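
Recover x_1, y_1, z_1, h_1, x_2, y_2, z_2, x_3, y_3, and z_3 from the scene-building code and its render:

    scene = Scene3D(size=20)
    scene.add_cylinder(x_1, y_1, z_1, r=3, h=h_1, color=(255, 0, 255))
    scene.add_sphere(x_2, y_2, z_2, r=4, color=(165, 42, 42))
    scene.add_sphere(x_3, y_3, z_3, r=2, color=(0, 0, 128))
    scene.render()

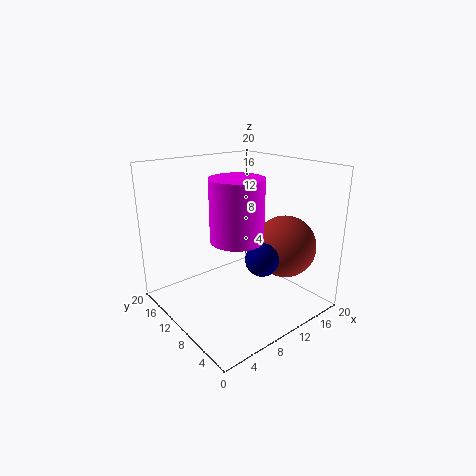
x_1 = 5, y_1 = 4, z_1 = 13, h_1 = 7, x_2 = 13, y_2 = 4, z_2 = 10, x_3 = 8, y_3 = 3, z_3 = 10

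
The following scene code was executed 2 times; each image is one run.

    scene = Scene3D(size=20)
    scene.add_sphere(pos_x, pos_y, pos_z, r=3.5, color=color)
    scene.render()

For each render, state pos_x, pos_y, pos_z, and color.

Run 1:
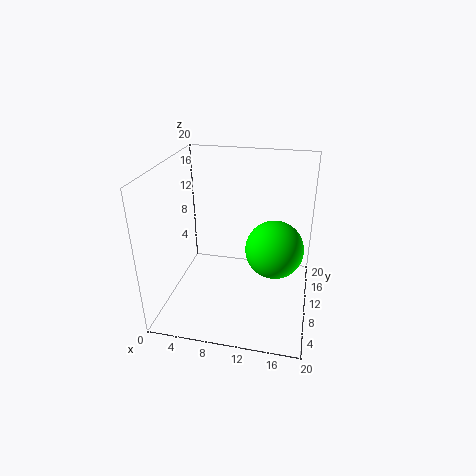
pos_x = 15.5; pos_y = 5.5; pos_z = 11.5; color = 'lime'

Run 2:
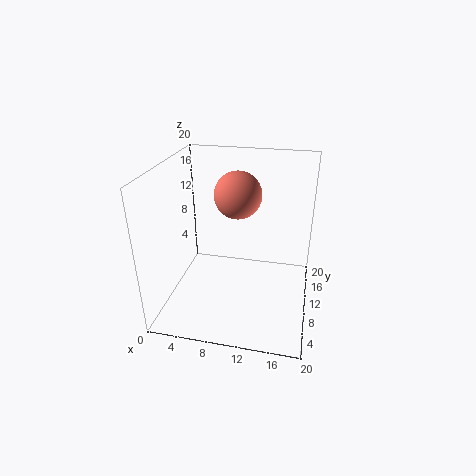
pos_x = 9; pos_y = 14.5; pos_z = 14.5; color = 'salmon'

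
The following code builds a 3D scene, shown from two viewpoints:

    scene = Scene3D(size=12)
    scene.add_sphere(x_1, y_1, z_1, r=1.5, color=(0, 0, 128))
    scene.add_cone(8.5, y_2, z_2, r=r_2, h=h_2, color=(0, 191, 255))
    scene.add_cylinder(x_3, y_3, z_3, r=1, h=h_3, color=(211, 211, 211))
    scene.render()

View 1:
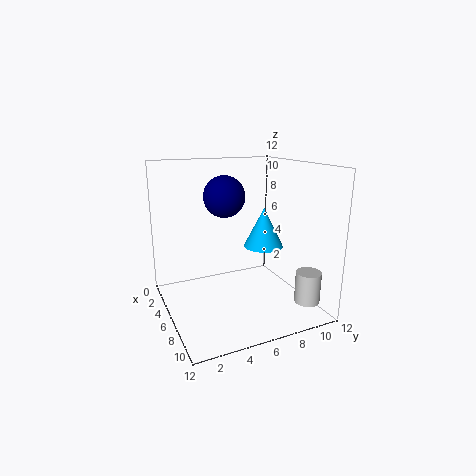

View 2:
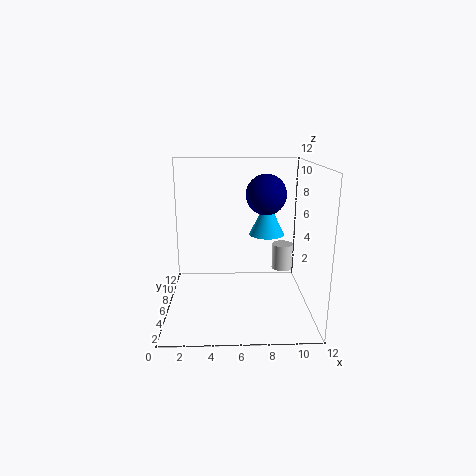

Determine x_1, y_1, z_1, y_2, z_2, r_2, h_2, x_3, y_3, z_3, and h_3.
x_1 = 8; y_1 = 4; z_1 = 10; y_2 = 7; z_2 = 6; r_2 = 1.5; h_2 = 3; x_3 = 10.5; y_3 = 10; z_3 = 1.5; h_3 = 2.5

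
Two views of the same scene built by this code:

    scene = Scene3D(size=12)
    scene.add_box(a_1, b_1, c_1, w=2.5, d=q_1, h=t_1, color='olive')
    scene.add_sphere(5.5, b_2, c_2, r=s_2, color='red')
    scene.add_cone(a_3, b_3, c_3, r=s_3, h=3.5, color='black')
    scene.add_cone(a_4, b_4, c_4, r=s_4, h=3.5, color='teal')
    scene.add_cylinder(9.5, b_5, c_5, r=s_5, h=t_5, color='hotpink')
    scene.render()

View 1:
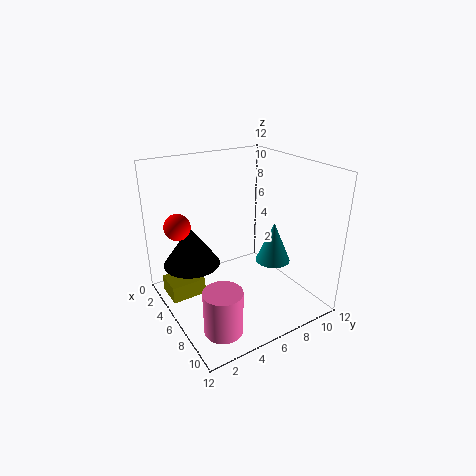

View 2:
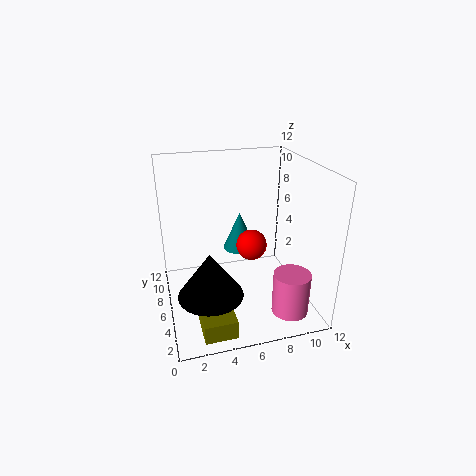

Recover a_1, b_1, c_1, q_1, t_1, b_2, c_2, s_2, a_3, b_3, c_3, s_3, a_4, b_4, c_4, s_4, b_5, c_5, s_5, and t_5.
a_1 = 2
b_1 = 0.5
c_1 = 0.5
q_1 = 3
t_1 = 1.5
b_2 = 1
c_2 = 8
s_2 = 1
a_3 = 3
b_3 = 3
c_3 = 3
s_3 = 2.5
a_4 = 7
b_4 = 9
c_4 = 3.5
s_4 = 1.5
b_5 = 2.5
c_5 = 0.5
s_5 = 1.5
t_5 = 3.5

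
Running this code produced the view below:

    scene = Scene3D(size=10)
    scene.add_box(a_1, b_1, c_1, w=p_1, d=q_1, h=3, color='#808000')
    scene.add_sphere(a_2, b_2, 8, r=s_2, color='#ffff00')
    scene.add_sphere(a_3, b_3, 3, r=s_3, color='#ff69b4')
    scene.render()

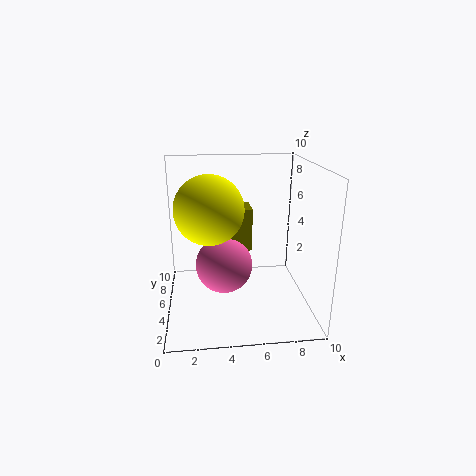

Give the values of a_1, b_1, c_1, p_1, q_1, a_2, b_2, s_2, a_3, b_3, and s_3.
a_1 = 4; b_1 = 5; c_1 = 4; p_1 = 2; q_1 = 2; a_2 = 3; b_2 = 2; s_2 = 2; a_3 = 4; b_3 = 5; s_3 = 2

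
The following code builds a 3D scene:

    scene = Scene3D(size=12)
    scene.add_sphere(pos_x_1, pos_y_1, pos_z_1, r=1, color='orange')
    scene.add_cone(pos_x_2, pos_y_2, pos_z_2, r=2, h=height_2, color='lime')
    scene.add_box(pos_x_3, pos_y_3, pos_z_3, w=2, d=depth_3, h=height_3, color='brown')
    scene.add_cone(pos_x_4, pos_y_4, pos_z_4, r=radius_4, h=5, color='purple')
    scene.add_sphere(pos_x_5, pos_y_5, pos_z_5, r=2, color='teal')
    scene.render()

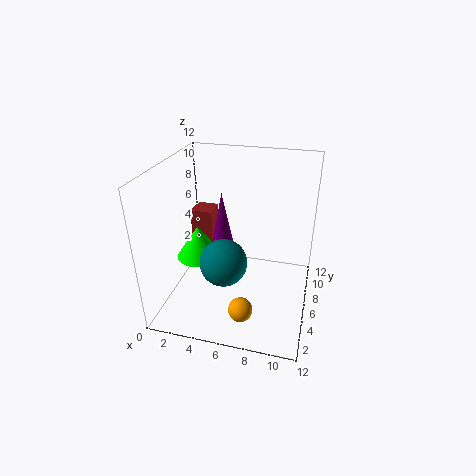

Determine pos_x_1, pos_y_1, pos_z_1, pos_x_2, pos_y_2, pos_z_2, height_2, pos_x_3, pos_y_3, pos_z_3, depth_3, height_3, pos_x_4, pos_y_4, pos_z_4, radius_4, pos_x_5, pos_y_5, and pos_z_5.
pos_x_1 = 7, pos_y_1 = 3, pos_z_1 = 1, pos_x_2 = 2, pos_y_2 = 7, pos_z_2 = 3, height_2 = 3, pos_x_3 = 1, pos_y_3 = 8, pos_z_3 = 4, depth_3 = 2, height_3 = 3, pos_x_4 = 4, pos_y_4 = 8, pos_z_4 = 4, radius_4 = 1, pos_x_5 = 5, pos_y_5 = 5, pos_z_5 = 4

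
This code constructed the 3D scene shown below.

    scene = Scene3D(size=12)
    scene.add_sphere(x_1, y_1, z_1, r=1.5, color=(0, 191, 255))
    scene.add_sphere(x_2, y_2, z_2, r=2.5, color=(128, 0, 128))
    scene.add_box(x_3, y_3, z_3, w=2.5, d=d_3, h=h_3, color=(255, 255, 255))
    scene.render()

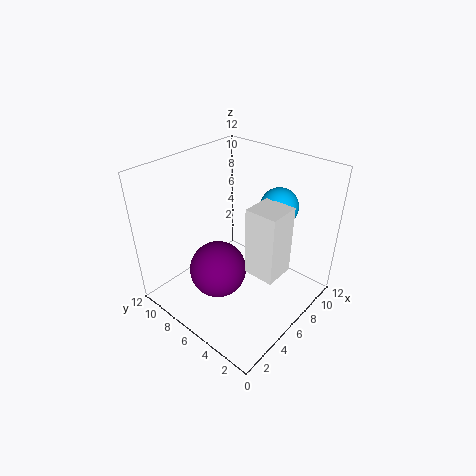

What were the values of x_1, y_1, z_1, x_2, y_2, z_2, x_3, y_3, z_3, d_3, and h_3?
x_1 = 8; y_1 = 3.5; z_1 = 9; x_2 = 5; y_2 = 7.5; z_2 = 2.5; x_3 = 4.5; y_3 = 1.5; z_3 = 4.5; d_3 = 2.5; h_3 = 5.5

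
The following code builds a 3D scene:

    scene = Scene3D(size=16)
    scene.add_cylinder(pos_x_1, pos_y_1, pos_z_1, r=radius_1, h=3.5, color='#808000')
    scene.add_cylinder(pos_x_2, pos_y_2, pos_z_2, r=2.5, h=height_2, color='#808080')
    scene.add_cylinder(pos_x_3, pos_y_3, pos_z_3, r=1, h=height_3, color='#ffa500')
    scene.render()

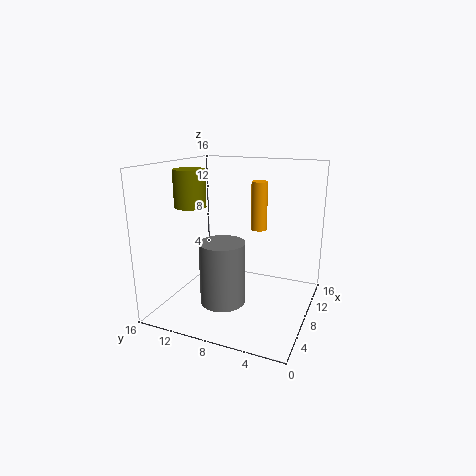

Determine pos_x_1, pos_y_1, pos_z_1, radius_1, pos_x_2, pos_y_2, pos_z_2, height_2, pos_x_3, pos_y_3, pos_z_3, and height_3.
pos_x_1 = 2.5
pos_y_1 = 10.5
pos_z_1 = 12.5
radius_1 = 1.5
pos_x_2 = 6
pos_y_2 = 9
pos_z_2 = 1
height_2 = 7
pos_x_3 = 13.5
pos_y_3 = 7.5
pos_z_3 = 7.5
height_3 = 6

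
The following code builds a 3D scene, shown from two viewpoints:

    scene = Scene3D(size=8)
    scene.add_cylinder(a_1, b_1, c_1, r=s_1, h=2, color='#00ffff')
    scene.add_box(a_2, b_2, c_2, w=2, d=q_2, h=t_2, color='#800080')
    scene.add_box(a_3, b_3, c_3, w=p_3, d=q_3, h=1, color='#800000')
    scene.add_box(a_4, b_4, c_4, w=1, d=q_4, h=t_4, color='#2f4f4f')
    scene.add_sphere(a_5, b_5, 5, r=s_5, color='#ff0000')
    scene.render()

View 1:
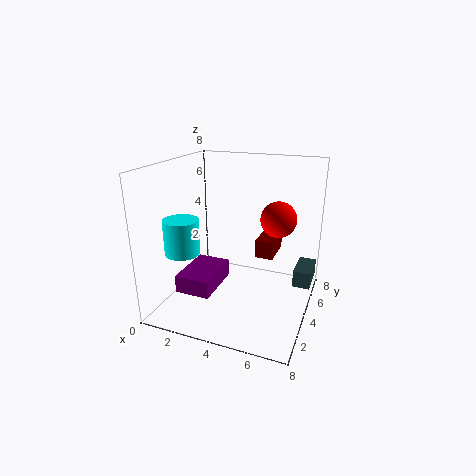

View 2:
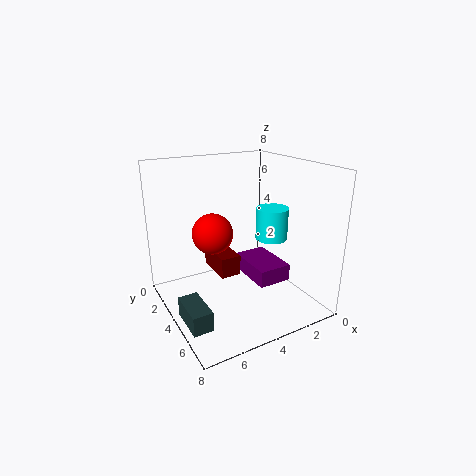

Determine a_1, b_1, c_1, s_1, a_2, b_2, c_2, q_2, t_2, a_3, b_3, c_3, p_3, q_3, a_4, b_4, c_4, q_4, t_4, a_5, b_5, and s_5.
a_1 = 1, b_1 = 3, c_1 = 3, s_1 = 1, a_2 = 1, b_2 = 2, c_2 = 1, q_2 = 3, t_2 = 1, a_3 = 5, b_3 = 4, c_3 = 3, p_3 = 1, q_3 = 2, a_4 = 7, b_4 = 5, c_4 = 1, q_4 = 2, t_4 = 1, a_5 = 6, b_5 = 5, s_5 = 1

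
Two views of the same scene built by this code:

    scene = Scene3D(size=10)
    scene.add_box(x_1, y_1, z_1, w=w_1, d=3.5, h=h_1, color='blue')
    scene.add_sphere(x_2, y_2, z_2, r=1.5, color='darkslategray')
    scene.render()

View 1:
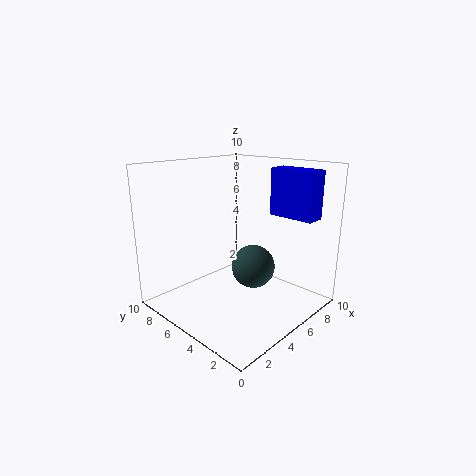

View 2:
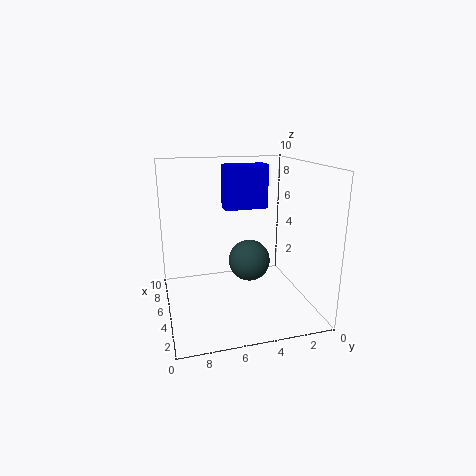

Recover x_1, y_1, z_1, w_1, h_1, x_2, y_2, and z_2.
x_1 = 8.5
y_1 = 1.5
z_1 = 6
w_1 = 1.5
h_1 = 3.5
x_2 = 5.5
y_2 = 4
z_2 = 3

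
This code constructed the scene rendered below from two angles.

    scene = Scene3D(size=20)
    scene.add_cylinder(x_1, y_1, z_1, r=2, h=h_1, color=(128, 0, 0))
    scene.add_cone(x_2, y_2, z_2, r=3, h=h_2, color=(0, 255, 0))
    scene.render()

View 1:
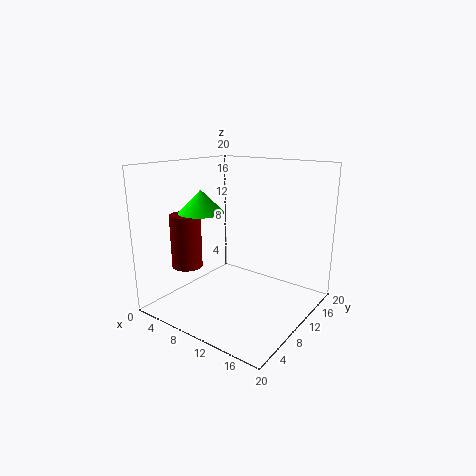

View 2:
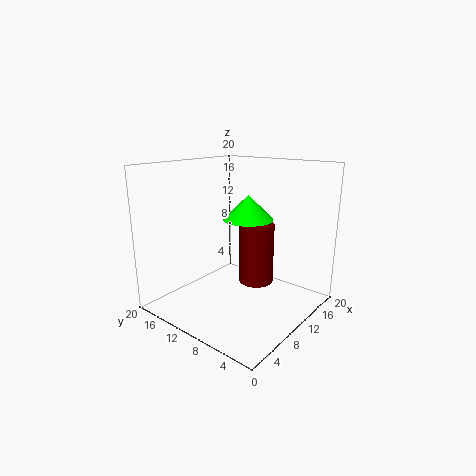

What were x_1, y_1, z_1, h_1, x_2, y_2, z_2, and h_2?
x_1 = 6, y_1 = 4, z_1 = 7, h_1 = 7, x_2 = 7, y_2 = 6, z_2 = 14, h_2 = 3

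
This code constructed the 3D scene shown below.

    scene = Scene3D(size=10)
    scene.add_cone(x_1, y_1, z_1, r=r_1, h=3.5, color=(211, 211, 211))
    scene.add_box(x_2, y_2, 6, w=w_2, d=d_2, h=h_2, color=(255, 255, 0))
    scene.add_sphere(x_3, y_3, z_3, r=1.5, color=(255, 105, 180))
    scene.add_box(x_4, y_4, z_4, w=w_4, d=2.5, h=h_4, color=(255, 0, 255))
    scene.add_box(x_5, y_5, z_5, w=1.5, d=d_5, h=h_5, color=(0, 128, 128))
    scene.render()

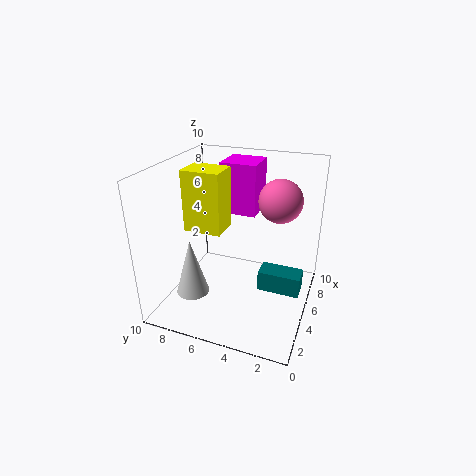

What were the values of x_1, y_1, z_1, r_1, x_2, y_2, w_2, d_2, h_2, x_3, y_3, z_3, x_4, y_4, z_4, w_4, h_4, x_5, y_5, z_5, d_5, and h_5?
x_1 = 1
y_1 = 6.5
z_1 = 3
r_1 = 1
x_2 = 3
y_2 = 5.5
w_2 = 2
d_2 = 2.5
h_2 = 4
x_3 = 6.5
y_3 = 2.5
z_3 = 7.5
x_4 = 5.5
y_4 = 4
z_4 = 6.5
w_4 = 2.5
h_4 = 3.5
x_5 = 5
y_5 = 0.5
z_5 = 1
d_5 = 3
h_5 = 1.5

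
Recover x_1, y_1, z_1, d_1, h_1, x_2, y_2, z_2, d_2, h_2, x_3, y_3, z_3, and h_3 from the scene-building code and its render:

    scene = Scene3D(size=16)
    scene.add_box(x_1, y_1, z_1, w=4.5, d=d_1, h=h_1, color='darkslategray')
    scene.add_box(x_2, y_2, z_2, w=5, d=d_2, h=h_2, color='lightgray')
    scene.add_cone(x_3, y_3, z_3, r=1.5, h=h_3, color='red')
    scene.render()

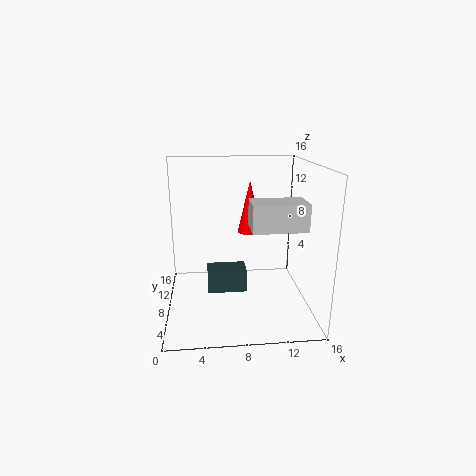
x_1 = 4.5; y_1 = 7.5; z_1 = 1.5; d_1 = 3; h_1 = 2.5; x_2 = 8.5; y_2 = 0.5; z_2 = 11; d_2 = 3; h_2 = 2.5; x_3 = 10; y_3 = 13; z_3 = 7; h_3 = 6.5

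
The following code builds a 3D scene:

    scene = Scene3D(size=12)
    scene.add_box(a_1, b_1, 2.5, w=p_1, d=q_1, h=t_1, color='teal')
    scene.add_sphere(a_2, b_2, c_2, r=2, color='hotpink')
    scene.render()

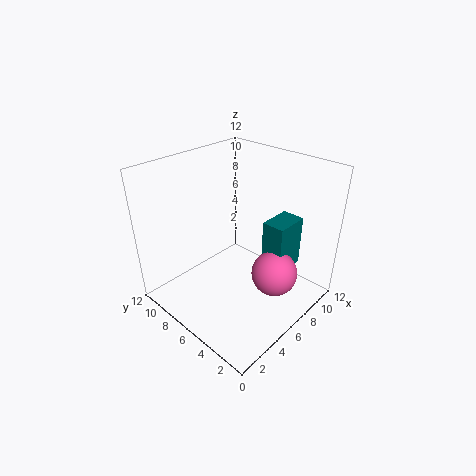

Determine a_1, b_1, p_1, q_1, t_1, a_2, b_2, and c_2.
a_1 = 8
b_1 = 3
p_1 = 3
q_1 = 2
t_1 = 4.5
a_2 = 8
b_2 = 3.5
c_2 = 2.5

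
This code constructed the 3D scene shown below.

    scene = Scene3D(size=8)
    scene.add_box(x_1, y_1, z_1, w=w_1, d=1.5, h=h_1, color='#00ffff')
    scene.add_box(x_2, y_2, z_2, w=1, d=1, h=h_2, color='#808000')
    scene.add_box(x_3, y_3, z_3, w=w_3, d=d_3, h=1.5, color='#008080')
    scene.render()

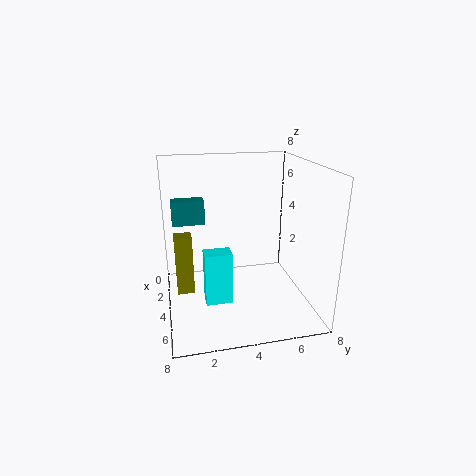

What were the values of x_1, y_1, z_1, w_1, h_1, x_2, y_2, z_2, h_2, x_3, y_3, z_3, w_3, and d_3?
x_1 = 4
y_1 = 2
z_1 = 0.5
w_1 = 1
h_1 = 3
x_2 = 2.5
y_2 = 0.5
z_2 = 0.5
h_2 = 3.5
x_3 = 0.5
y_3 = 0.5
z_3 = 4
w_3 = 1
d_3 = 2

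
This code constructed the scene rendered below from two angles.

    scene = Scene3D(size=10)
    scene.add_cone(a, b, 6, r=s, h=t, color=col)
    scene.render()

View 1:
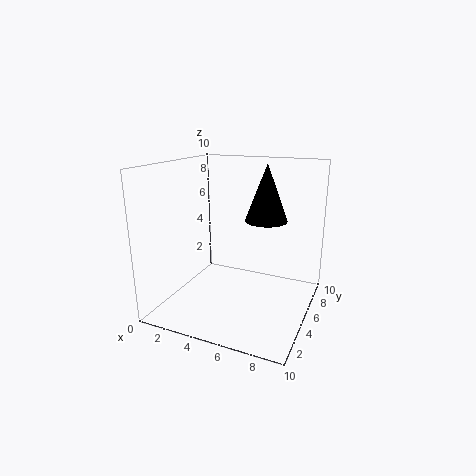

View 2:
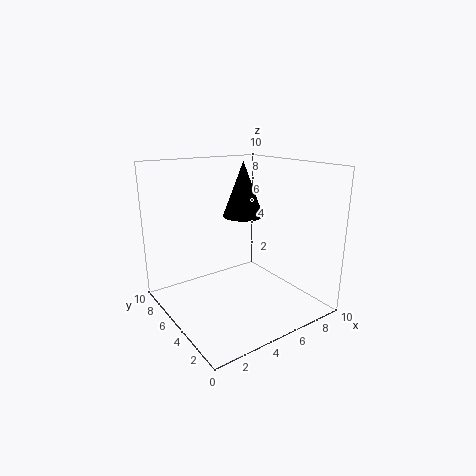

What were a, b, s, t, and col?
a = 6.5
b = 6.5
s = 1.5
t = 4
col = 'black'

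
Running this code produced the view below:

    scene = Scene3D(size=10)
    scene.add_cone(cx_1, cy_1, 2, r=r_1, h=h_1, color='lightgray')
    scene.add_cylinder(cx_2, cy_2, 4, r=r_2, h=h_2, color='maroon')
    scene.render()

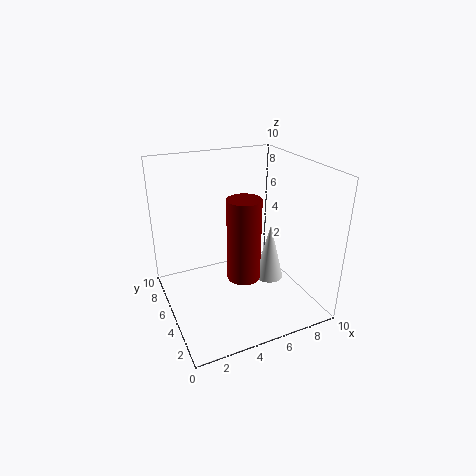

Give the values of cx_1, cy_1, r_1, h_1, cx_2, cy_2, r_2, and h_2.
cx_1 = 7
cy_1 = 4
r_1 = 1
h_1 = 4
cx_2 = 4
cy_2 = 2
r_2 = 1
h_2 = 5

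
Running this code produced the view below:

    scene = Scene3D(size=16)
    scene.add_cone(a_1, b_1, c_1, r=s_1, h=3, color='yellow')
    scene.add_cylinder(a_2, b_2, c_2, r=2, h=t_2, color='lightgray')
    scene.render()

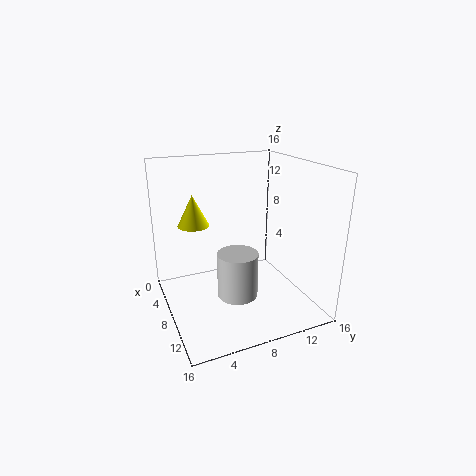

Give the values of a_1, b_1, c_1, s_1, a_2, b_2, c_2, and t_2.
a_1 = 10, b_1 = 2.5, c_1 = 11, s_1 = 1.5, a_2 = 12.5, b_2 = 6, c_2 = 4, t_2 = 4.5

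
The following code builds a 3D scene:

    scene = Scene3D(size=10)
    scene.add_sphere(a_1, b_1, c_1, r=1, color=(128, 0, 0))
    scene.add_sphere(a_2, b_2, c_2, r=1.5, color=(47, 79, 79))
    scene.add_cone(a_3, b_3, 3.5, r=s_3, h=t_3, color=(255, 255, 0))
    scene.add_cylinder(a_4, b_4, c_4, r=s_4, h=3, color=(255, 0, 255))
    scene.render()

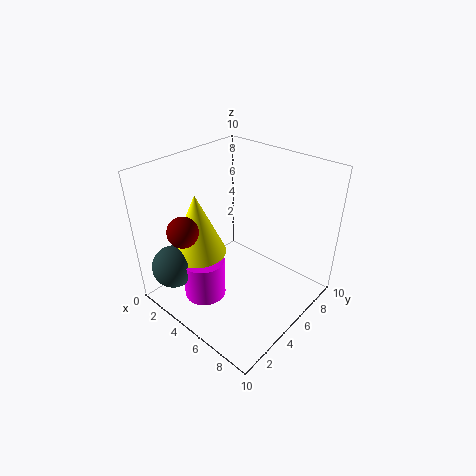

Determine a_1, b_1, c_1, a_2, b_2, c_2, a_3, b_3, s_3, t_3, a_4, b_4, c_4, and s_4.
a_1 = 3.5; b_1 = 1.5; c_1 = 6.5; a_2 = 2; b_2 = 1.5; c_2 = 3; a_3 = 2.5; b_3 = 3.5; s_3 = 2; t_3 = 4.5; a_4 = 3.5; b_4 = 3; c_4 = 0.5; s_4 = 1.5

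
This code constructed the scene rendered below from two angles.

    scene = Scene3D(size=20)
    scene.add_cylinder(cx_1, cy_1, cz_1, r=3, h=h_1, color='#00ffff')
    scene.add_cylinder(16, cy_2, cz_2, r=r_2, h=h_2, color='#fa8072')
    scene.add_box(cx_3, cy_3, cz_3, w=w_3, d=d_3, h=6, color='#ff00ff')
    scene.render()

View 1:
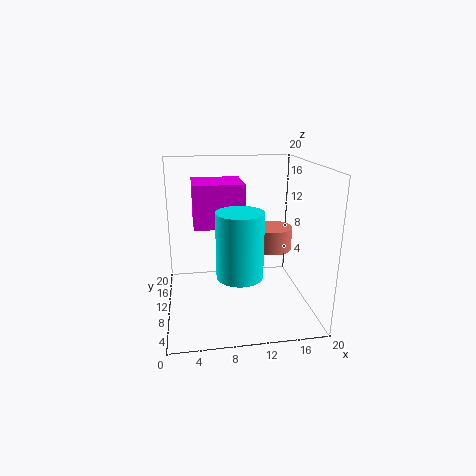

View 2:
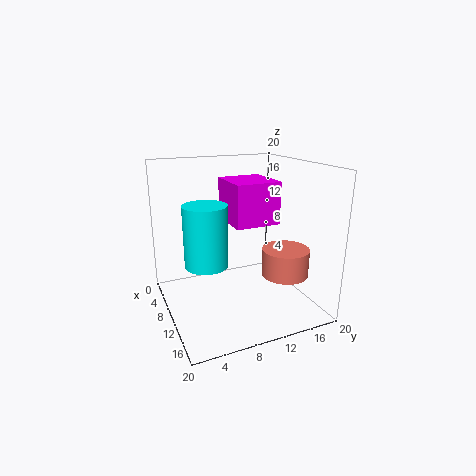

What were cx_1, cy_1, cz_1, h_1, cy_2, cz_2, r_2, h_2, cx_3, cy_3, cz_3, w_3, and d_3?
cx_1 = 9.5
cy_1 = 5.5
cz_1 = 6.5
h_1 = 8.5
cy_2 = 14
cz_2 = 6.5
r_2 = 3
h_2 = 3.5
cx_3 = 4
cy_3 = 9.5
cz_3 = 11.5
w_3 = 7
d_3 = 6.5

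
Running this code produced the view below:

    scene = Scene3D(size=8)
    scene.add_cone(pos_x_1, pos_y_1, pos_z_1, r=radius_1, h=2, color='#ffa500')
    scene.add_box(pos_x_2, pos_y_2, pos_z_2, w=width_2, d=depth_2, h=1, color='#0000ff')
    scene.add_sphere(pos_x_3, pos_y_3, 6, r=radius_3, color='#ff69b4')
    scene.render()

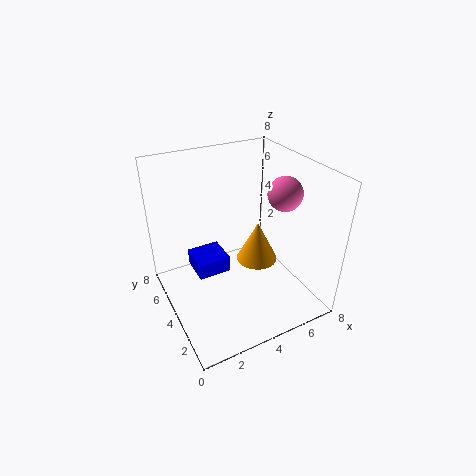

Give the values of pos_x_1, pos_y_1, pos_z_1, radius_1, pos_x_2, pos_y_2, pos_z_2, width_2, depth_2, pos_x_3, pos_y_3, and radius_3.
pos_x_1 = 4; pos_y_1 = 2; pos_z_1 = 4; radius_1 = 1; pos_x_2 = 2; pos_y_2 = 5; pos_z_2 = 1; width_2 = 2; depth_2 = 2; pos_x_3 = 7; pos_y_3 = 4; radius_3 = 1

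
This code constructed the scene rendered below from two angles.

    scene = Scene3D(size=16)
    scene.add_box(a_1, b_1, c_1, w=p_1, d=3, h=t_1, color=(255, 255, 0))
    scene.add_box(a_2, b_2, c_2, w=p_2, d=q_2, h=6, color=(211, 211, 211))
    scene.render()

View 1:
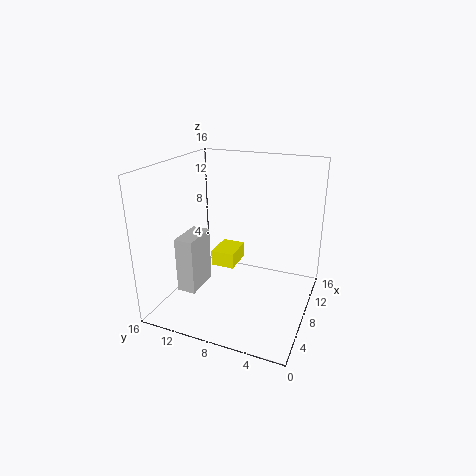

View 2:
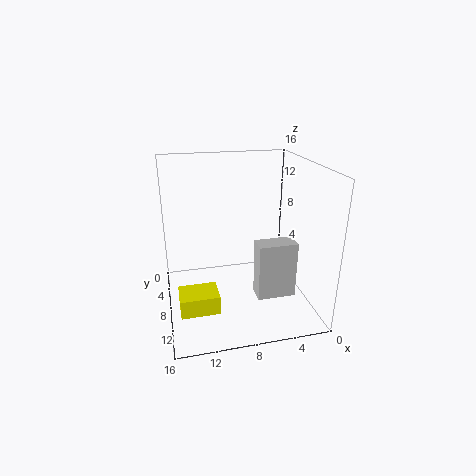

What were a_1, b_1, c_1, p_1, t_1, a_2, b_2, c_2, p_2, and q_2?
a_1 = 11; b_1 = 10; c_1 = 2; p_1 = 4; t_1 = 2; a_2 = 3; b_2 = 11; c_2 = 3; p_2 = 4; q_2 = 2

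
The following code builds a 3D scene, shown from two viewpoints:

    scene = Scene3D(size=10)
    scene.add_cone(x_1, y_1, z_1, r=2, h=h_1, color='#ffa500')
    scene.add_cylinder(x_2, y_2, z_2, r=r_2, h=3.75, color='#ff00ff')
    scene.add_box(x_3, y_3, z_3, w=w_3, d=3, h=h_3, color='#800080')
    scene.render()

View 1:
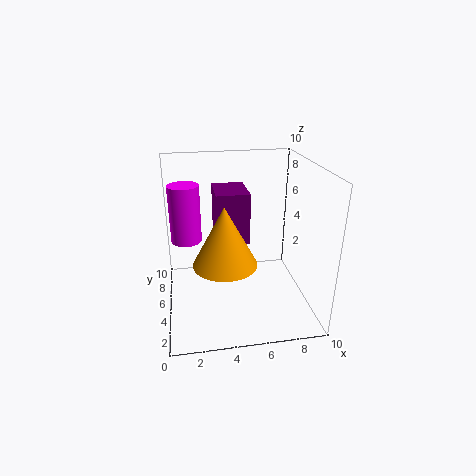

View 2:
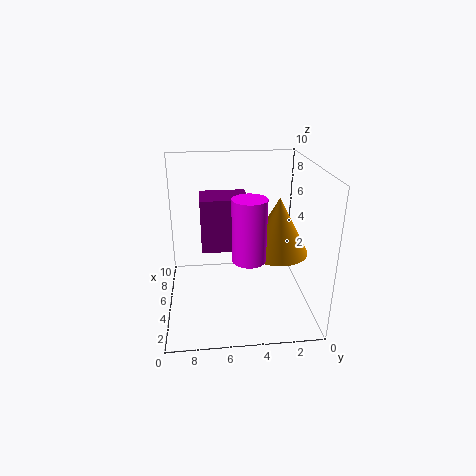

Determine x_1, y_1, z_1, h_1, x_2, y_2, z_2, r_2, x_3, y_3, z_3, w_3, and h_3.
x_1 = 3.75
y_1 = 2.5
z_1 = 4.5
h_1 = 3.75
x_2 = 1.5
y_2 = 4.75
z_2 = 5.25
r_2 = 1
x_3 = 3.5
y_3 = 4.5
z_3 = 4.75
w_3 = 2.25
h_3 = 3.5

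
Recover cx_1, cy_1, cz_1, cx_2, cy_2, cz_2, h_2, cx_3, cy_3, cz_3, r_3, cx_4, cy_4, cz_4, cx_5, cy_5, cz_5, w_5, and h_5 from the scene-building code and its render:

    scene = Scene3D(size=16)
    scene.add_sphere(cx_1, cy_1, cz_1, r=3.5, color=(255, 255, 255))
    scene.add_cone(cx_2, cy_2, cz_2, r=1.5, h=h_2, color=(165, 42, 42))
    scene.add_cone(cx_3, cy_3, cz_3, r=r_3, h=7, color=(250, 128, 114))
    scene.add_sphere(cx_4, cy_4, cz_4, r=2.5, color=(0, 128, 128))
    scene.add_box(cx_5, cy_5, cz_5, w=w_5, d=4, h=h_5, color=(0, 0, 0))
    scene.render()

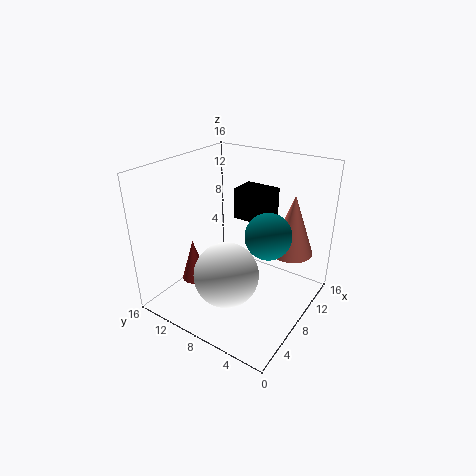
cx_1 = 5, cy_1 = 7.5, cz_1 = 5, cx_2 = 6, cy_2 = 13, cz_2 = 2, h_2 = 5, cx_3 = 12.5, cy_3 = 3.5, cz_3 = 5.5, r_3 = 2.5, cx_4 = 8.5, cy_4 = 4.5, cz_4 = 9, cx_5 = 9.5, cy_5 = 5.5, cz_5 = 9.5, w_5 = 3, h_5 = 3.5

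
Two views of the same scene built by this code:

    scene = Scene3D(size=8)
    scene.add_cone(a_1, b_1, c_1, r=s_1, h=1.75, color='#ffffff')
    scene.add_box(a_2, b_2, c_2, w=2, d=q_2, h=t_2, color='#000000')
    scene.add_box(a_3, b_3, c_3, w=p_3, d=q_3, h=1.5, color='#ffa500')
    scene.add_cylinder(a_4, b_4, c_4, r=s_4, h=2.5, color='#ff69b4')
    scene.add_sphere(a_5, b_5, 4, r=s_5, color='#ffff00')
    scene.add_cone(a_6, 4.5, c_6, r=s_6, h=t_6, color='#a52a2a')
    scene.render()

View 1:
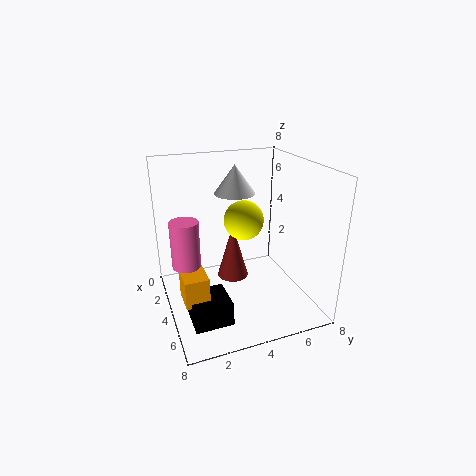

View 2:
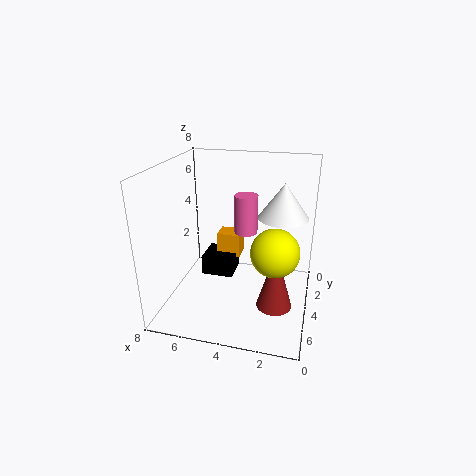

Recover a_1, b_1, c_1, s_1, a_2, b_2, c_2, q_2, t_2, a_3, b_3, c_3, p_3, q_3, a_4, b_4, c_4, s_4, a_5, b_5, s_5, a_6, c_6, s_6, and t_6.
a_1 = 1.5, b_1 = 4.75, c_1 = 5.75, s_1 = 1.25, a_2 = 4.75, b_2 = 0.75, c_2 = 0.5, q_2 = 2, t_2 = 1.25, a_3 = 4.5, b_3 = 0.5, c_3 = 1.5, p_3 = 1.5, q_3 = 1.25, a_4 = 4.25, b_4 = 1, c_4 = 3, s_4 = 0.75, a_5 = 1.75, b_5 = 5.25, s_5 = 1.25, a_6 = 1.75, c_6 = 0.25, s_6 = 1, t_6 = 3.5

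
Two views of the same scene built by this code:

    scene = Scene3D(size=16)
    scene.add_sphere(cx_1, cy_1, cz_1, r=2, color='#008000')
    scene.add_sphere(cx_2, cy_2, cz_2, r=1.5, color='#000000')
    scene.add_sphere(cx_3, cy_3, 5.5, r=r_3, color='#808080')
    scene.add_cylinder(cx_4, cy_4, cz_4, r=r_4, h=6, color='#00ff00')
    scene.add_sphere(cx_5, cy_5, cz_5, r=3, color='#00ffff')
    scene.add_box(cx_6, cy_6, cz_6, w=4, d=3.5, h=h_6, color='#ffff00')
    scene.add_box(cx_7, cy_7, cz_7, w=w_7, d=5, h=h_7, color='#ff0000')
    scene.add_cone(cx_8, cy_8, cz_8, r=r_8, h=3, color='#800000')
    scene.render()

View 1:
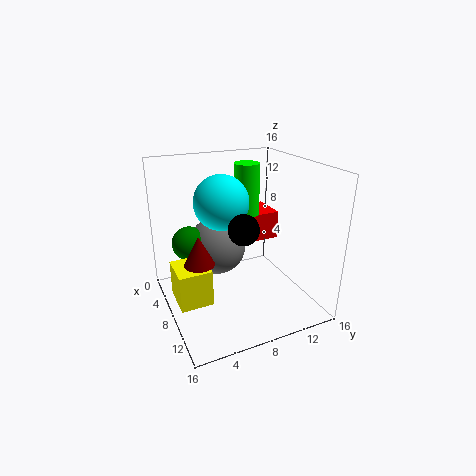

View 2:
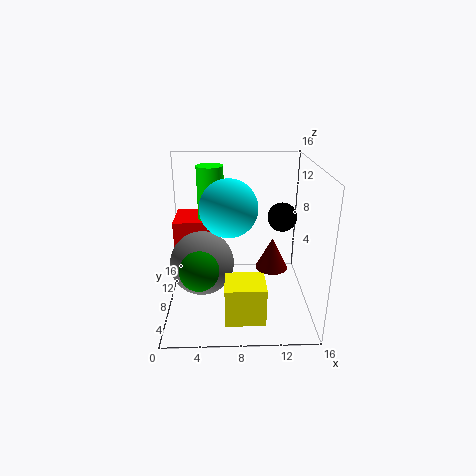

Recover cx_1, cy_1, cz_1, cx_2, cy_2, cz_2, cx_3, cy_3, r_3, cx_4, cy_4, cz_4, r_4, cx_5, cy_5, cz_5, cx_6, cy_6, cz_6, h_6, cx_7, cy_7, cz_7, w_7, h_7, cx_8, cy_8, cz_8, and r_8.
cx_1 = 4, cy_1 = 3.5, cz_1 = 6.5, cx_2 = 12.5, cy_2 = 6.5, cz_2 = 11, cx_3 = 4, cy_3 = 7, r_3 = 3.5, cx_4 = 5, cy_4 = 10.5, cz_4 = 9.5, r_4 = 1.5, cx_5 = 7, cy_5 = 6.5, cz_5 = 12, cx_6 = 6.5, cy_6 = 0.5, cz_6 = 2, h_6 = 4, cx_7 = 0.5, cy_7 = 10, cz_7 = 5.5, w_7 = 4.5, h_7 = 3.5, cx_8 = 11, cy_8 = 2.5, cz_8 = 7.5, r_8 = 1.5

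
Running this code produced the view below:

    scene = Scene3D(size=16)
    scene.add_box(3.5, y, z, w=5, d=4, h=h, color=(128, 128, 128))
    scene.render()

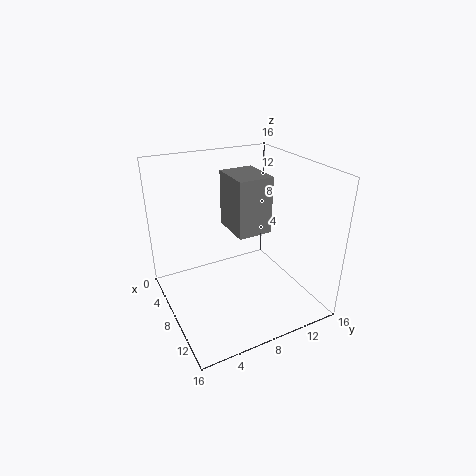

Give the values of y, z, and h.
y = 8, z = 8, h = 6.5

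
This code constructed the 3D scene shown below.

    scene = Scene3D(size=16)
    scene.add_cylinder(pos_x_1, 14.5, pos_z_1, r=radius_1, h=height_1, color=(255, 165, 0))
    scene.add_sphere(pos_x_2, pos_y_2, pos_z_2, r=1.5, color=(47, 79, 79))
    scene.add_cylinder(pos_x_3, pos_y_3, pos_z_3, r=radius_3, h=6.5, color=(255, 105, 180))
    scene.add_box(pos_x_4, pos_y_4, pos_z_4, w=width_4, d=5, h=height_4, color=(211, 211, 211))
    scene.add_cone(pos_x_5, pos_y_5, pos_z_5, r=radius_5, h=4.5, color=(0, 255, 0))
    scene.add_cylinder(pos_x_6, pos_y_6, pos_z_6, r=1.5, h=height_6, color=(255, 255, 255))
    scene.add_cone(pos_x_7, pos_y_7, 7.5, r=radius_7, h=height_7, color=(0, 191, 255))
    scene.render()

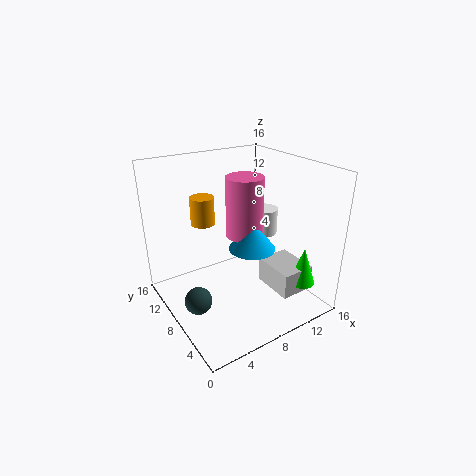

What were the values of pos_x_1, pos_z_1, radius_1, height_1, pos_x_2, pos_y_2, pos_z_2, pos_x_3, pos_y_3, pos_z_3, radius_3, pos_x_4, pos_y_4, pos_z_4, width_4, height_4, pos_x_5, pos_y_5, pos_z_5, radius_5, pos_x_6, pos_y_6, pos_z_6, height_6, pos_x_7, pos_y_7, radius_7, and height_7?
pos_x_1 = 7
pos_z_1 = 7.5
radius_1 = 1.5
height_1 = 3.5
pos_x_2 = 2.5
pos_y_2 = 7.5
pos_z_2 = 2
pos_x_3 = 8.5
pos_y_3 = 7.5
pos_z_3 = 8.5
radius_3 = 2
pos_x_4 = 11.5
pos_y_4 = 3.5
pos_z_4 = 1
width_4 = 4
height_4 = 3
pos_x_5 = 14.5
pos_y_5 = 4
pos_z_5 = 2
radius_5 = 1.5
pos_x_6 = 12
pos_y_6 = 8.5
pos_z_6 = 7.5
height_6 = 3
pos_x_7 = 8.5
pos_y_7 = 6
radius_7 = 2.5
height_7 = 3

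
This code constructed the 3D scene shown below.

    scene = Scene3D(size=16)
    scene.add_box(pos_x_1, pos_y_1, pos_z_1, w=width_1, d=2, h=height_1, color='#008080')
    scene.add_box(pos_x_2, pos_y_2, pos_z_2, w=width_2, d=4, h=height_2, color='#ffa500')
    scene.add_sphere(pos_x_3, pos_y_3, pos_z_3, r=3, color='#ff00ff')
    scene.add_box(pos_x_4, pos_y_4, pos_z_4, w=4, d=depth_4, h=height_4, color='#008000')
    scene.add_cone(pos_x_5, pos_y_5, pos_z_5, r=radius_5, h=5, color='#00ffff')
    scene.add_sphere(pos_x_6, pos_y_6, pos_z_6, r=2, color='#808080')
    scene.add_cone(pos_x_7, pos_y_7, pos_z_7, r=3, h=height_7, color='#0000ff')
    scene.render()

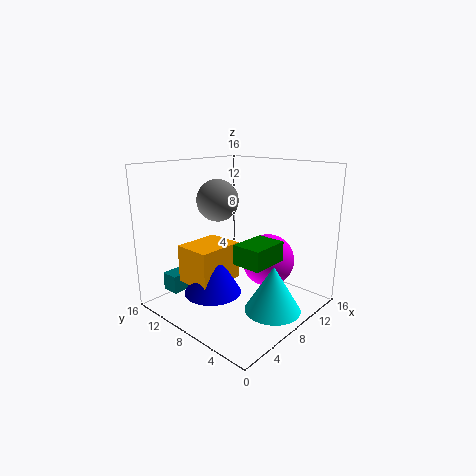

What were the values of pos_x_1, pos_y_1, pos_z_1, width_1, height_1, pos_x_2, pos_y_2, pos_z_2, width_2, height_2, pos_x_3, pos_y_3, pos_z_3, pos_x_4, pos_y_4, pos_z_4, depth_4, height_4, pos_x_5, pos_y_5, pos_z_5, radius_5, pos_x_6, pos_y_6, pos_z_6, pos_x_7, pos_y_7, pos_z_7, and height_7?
pos_x_1 = 2; pos_y_1 = 12; pos_z_1 = 2; width_1 = 4; height_1 = 2; pos_x_2 = 2; pos_y_2 = 7; pos_z_2 = 4; width_2 = 5; height_2 = 4; pos_x_3 = 11; pos_y_3 = 6; pos_z_3 = 5; pos_x_4 = 4; pos_y_4 = 2; pos_z_4 = 7; depth_4 = 3; height_4 = 2; pos_x_5 = 8; pos_y_5 = 3; pos_z_5 = 1; radius_5 = 3; pos_x_6 = 4; pos_y_6 = 7; pos_z_6 = 13; pos_x_7 = 4; pos_y_7 = 8; pos_z_7 = 3; height_7 = 5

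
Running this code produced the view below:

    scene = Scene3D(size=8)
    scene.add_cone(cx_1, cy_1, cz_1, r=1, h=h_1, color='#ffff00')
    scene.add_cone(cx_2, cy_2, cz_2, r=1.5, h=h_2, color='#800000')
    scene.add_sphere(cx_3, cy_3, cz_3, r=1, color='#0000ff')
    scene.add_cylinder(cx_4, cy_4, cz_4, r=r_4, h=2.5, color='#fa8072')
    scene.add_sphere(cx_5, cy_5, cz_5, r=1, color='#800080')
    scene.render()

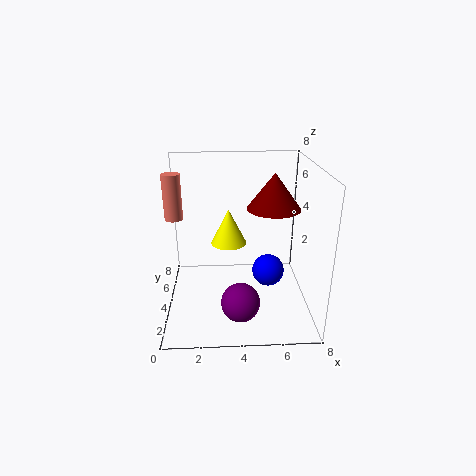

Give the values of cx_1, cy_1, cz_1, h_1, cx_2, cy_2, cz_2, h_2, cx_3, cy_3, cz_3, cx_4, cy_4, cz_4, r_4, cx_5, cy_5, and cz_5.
cx_1 = 3.5, cy_1 = 4.5, cz_1 = 3.5, h_1 = 2, cx_2 = 6, cy_2 = 4.5, cz_2 = 5.5, h_2 = 2, cx_3 = 6, cy_3 = 5.5, cz_3 = 1, cx_4 = 0.5, cy_4 = 4.5, cz_4 = 5, r_4 = 0.5, cx_5 = 4, cy_5 = 1.5, cz_5 = 1.5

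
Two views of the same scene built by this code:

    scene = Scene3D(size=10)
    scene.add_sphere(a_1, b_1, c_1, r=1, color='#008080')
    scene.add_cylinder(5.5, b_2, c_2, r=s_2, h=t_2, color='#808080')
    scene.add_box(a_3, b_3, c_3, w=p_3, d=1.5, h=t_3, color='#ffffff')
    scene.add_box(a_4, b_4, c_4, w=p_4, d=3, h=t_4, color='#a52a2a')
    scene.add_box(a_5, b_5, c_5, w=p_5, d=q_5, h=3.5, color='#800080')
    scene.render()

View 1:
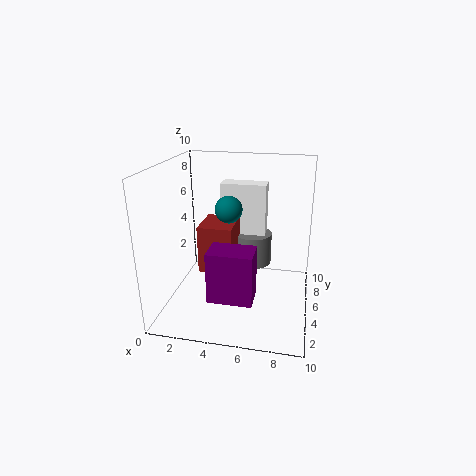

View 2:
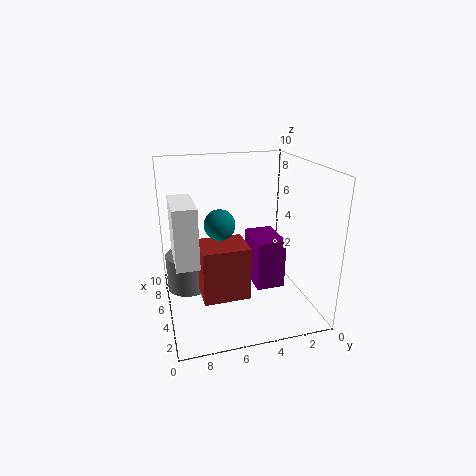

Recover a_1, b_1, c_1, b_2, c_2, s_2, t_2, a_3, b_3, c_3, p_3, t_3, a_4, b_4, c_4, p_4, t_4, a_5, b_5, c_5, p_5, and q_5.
a_1 = 4; b_1 = 6.5; c_1 = 6.5; b_2 = 8.5; c_2 = 1.5; s_2 = 1.5; t_2 = 2.5; a_3 = 3; b_3 = 8; c_3 = 4; p_3 = 3.5; t_3 = 4; a_4 = 2; b_4 = 5; c_4 = 2; p_4 = 2.5; t_4 = 3.5; a_5 = 3.5; b_5 = 2; c_5 = 1.5; p_5 = 3; q_5 = 2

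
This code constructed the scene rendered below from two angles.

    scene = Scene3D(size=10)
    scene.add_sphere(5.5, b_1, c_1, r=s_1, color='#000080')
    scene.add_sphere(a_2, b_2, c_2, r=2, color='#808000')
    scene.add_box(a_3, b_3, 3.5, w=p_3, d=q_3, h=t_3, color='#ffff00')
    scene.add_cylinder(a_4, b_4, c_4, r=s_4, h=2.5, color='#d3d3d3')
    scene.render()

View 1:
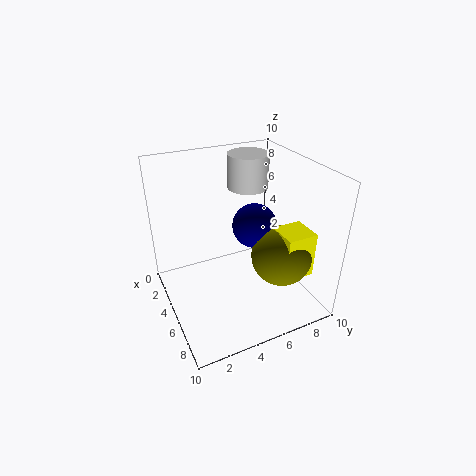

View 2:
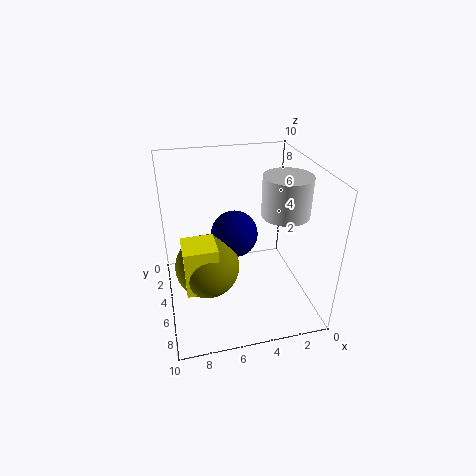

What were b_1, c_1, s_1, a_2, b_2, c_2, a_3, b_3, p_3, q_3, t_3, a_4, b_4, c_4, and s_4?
b_1 = 6, c_1 = 6, s_1 = 1.5, a_2 = 7.5, b_2 = 7, c_2 = 4.5, a_3 = 7, b_3 = 6.5, p_3 = 2, q_3 = 2, t_3 = 3, a_4 = 2.5, b_4 = 7, c_4 = 7.5, s_4 = 1.5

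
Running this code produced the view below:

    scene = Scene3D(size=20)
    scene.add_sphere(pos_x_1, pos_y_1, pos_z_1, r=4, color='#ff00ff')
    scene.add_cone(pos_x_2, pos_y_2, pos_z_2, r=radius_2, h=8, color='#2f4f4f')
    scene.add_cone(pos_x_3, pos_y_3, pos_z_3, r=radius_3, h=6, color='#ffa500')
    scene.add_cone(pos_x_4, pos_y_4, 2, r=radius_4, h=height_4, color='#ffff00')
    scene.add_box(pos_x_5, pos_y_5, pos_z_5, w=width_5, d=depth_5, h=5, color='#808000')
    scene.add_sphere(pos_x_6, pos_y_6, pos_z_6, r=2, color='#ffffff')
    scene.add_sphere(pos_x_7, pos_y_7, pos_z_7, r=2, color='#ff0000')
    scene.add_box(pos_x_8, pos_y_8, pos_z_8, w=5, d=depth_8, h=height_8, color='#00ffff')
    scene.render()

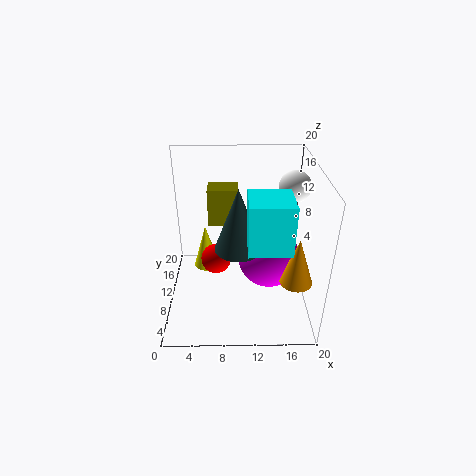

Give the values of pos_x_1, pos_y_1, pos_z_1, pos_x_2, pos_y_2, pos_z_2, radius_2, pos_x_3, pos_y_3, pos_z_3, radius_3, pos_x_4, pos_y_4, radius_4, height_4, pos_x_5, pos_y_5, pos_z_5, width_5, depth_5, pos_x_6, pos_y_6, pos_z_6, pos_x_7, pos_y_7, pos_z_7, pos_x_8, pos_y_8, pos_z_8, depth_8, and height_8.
pos_x_1 = 14, pos_y_1 = 7, pos_z_1 = 9, pos_x_2 = 10, pos_y_2 = 6, pos_z_2 = 11, radius_2 = 3, pos_x_3 = 17, pos_y_3 = 3, pos_z_3 = 8, radius_3 = 2, pos_x_4 = 5, pos_y_4 = 15, radius_4 = 2, height_4 = 7, pos_x_5 = 6, pos_y_5 = 10, pos_z_5 = 12, width_5 = 4, depth_5 = 3, pos_x_6 = 17, pos_y_6 = 9, pos_z_6 = 18, pos_x_7 = 7, pos_y_7 = 8, pos_z_7 = 8, pos_x_8 = 11, pos_y_8 = 1, pos_z_8 = 13, depth_8 = 5, height_8 = 6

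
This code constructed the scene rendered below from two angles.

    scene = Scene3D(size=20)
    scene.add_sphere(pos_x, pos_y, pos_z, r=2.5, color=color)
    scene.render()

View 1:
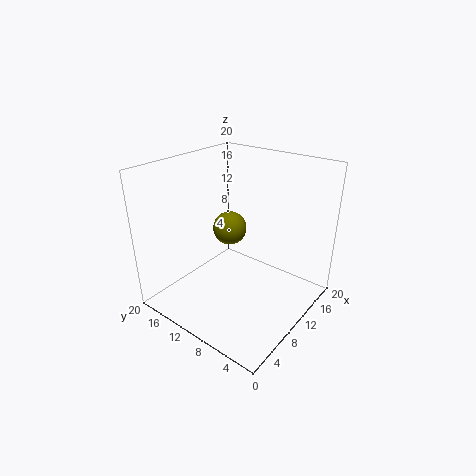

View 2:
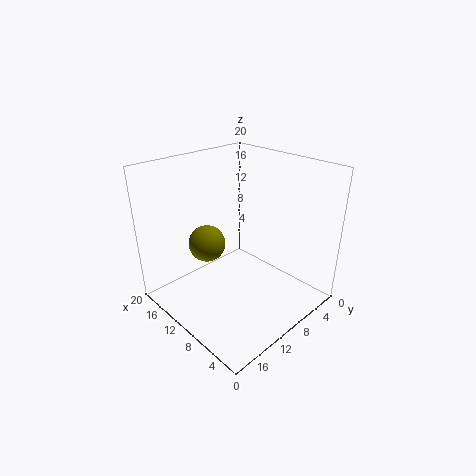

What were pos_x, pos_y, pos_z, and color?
pos_x = 12.5; pos_y = 13.5; pos_z = 9.5; color = 'olive'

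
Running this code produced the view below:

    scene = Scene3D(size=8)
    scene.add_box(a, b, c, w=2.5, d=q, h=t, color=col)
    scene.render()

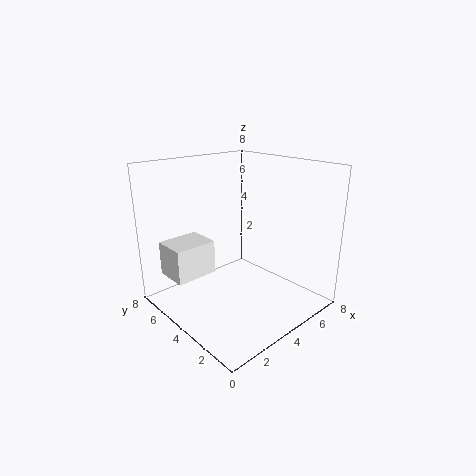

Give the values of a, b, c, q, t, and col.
a = 1
b = 5.5
c = 1.5
q = 2
t = 2
col = 'white'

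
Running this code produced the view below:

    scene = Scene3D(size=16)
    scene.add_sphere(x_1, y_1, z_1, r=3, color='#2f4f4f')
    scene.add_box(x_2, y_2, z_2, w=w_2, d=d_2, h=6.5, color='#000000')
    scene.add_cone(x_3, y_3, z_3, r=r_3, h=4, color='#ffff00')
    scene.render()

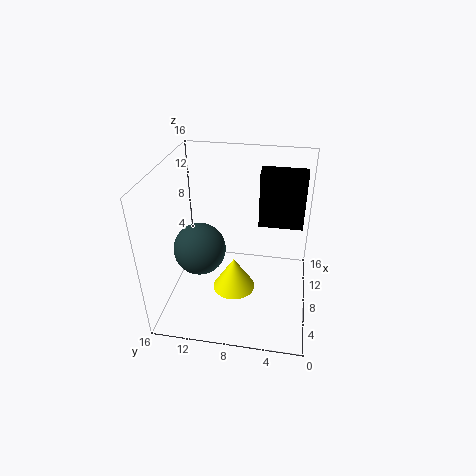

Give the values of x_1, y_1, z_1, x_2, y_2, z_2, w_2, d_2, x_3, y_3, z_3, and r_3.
x_1 = 8; y_1 = 12.5; z_1 = 6; x_2 = 10; y_2 = 1; z_2 = 8.5; w_2 = 2; d_2 = 5; x_3 = 8; y_3 = 8.5; z_3 = 1; r_3 = 2.5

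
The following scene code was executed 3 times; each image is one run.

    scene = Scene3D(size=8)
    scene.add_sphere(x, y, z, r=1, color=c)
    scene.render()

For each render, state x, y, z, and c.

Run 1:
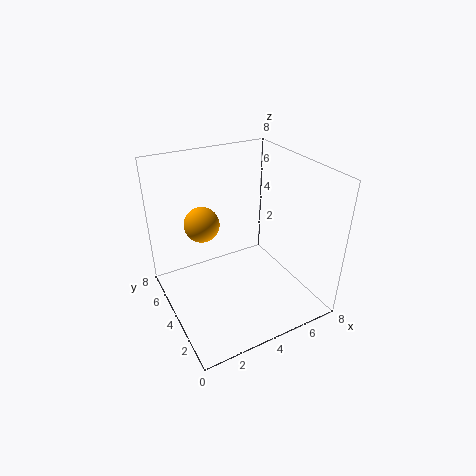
x = 2.5
y = 5.5
z = 4.5
c = 'orange'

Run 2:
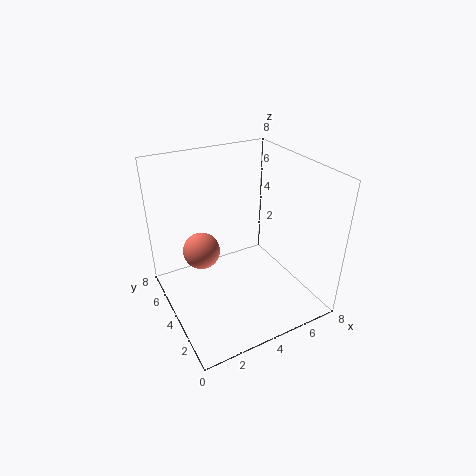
x = 2
y = 4.5
z = 3.5
c = 'salmon'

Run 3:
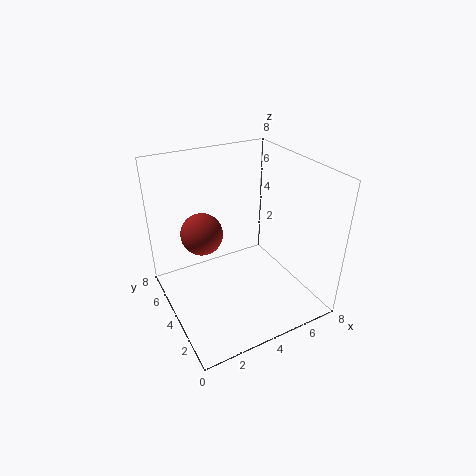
x = 1.5
y = 3
z = 5.5
c = 'brown'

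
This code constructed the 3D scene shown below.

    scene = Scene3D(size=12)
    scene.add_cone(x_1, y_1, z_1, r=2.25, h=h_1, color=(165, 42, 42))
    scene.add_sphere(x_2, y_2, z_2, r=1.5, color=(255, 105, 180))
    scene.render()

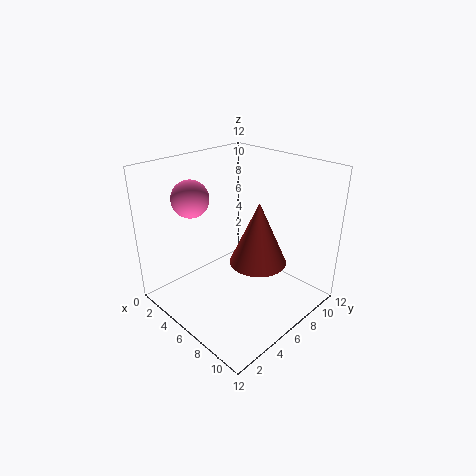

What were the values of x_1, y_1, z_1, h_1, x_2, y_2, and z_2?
x_1 = 8.25; y_1 = 6; z_1 = 4.75; h_1 = 5; x_2 = 3.5; y_2 = 3.25; z_2 = 9.5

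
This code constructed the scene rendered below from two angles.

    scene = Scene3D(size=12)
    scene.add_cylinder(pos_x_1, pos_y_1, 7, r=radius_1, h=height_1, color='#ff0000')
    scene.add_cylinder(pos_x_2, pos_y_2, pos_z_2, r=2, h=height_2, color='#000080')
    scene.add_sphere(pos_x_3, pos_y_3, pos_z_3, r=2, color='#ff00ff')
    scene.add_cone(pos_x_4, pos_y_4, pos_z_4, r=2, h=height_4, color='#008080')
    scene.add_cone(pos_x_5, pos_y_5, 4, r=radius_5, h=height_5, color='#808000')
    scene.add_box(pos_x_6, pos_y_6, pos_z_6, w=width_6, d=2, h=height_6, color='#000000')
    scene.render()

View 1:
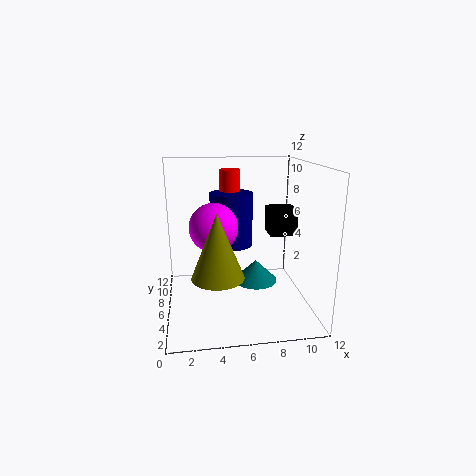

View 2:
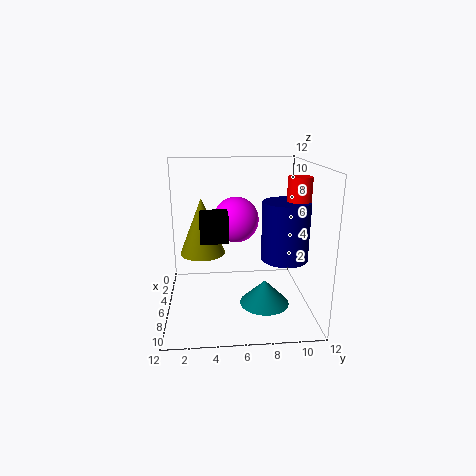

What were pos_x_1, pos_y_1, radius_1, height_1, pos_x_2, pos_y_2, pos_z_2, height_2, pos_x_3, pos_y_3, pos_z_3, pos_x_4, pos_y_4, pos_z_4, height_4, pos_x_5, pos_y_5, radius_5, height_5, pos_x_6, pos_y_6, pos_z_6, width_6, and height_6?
pos_x_1 = 6; pos_y_1 = 11; radius_1 = 1; height_1 = 4; pos_x_2 = 6; pos_y_2 = 10; pos_z_2 = 4; height_2 = 5; pos_x_3 = 4; pos_y_3 = 6; pos_z_3 = 7; pos_x_4 = 8; pos_y_4 = 8; pos_z_4 = 1; height_4 = 2; pos_x_5 = 4; pos_y_5 = 3; radius_5 = 2; height_5 = 5; pos_x_6 = 8; pos_y_6 = 3; pos_z_6 = 7; width_6 = 2; height_6 = 2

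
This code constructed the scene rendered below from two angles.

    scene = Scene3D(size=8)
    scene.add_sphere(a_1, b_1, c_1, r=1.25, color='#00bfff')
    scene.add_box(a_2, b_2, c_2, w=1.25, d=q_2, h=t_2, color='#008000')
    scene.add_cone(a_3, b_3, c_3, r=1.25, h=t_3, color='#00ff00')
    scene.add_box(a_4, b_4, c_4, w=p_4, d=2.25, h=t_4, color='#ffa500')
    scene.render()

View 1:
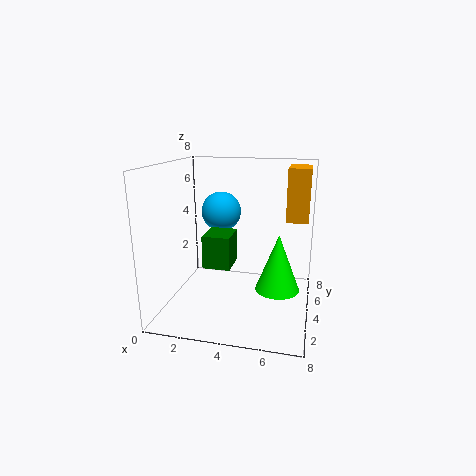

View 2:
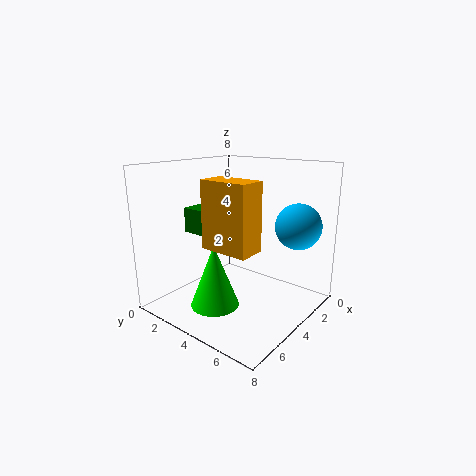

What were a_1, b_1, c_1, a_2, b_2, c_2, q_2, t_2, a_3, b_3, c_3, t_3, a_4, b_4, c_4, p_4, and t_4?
a_1 = 2.25
b_1 = 6.75
c_1 = 4.75
a_2 = 3.25
b_2 = 0.25
c_2 = 3.75
q_2 = 1.5
t_2 = 1.5
a_3 = 6.25
b_3 = 4.25
c_3 = 1
t_3 = 3.25
a_4 = 6.5
b_4 = 5
c_4 = 4.75
p_4 = 1.25
t_4 = 3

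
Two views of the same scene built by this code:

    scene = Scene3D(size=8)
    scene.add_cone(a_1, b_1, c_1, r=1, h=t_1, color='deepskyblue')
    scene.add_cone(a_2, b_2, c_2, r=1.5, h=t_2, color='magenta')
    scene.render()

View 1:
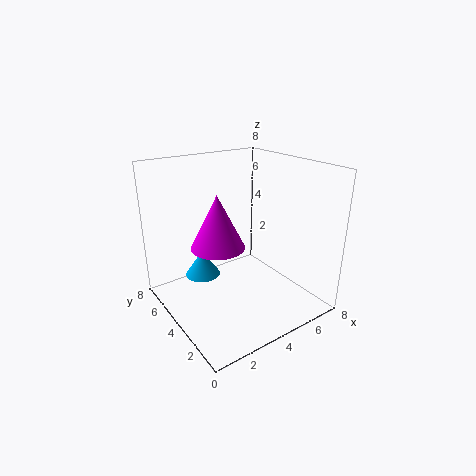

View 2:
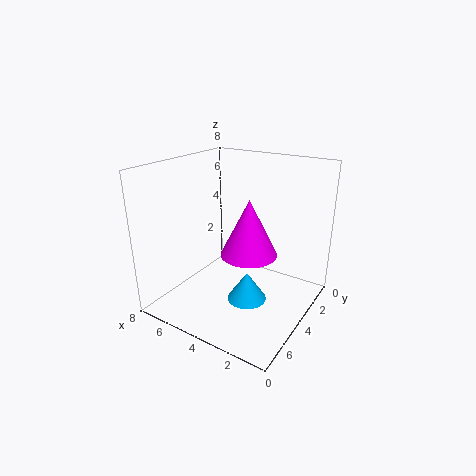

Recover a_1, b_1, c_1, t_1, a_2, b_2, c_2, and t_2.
a_1 = 2.5, b_1 = 5.5, c_1 = 1.5, t_1 = 1.5, a_2 = 3, b_2 = 4.5, c_2 = 3.5, t_2 = 3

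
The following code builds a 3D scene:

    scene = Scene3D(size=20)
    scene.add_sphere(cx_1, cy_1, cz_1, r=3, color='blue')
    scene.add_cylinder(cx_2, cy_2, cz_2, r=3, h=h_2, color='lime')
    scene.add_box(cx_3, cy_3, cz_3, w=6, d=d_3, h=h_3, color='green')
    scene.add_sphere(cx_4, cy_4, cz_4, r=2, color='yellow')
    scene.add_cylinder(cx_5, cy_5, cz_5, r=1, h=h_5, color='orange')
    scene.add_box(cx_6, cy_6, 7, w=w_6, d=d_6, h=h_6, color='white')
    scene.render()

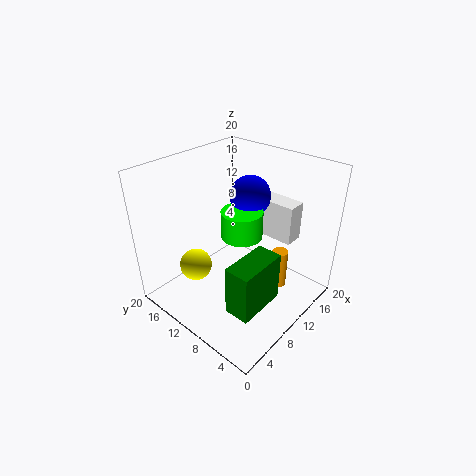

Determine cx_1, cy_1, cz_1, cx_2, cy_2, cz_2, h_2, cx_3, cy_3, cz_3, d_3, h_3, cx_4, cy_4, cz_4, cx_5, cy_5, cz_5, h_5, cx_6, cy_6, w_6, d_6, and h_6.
cx_1 = 15; cy_1 = 12; cz_1 = 14; cx_2 = 12; cy_2 = 11; cz_2 = 9; h_2 = 4; cx_3 = 1; cy_3 = 1; cz_3 = 7; d_3 = 3; h_3 = 6; cx_4 = 3; cy_4 = 11; cz_4 = 9; cx_5 = 10; cy_5 = 3; cz_5 = 6; h_5 = 5; cx_6 = 17; cy_6 = 6; w_6 = 3; d_6 = 7; h_6 = 6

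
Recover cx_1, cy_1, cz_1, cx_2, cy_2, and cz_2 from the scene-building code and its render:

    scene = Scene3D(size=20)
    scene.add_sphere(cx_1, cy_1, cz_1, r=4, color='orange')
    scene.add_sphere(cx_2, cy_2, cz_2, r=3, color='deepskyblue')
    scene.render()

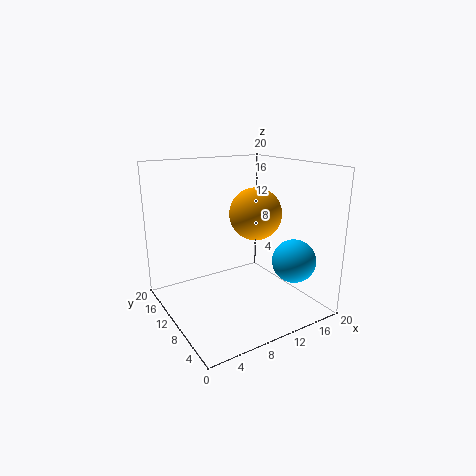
cx_1 = 15; cy_1 = 13; cz_1 = 12; cx_2 = 16; cy_2 = 5; cz_2 = 7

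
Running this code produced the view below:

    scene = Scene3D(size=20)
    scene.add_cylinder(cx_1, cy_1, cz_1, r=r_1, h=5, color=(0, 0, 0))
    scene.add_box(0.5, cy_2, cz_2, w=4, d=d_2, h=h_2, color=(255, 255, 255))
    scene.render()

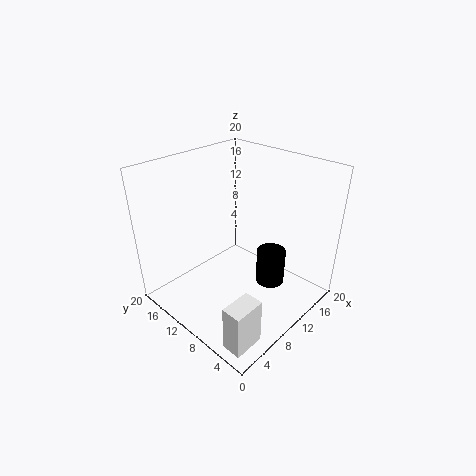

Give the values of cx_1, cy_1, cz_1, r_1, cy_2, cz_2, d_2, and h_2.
cx_1 = 12.5, cy_1 = 6, cz_1 = 3.5, r_1 = 2, cy_2 = 1, cz_2 = 1.5, d_2 = 2.5, h_2 = 6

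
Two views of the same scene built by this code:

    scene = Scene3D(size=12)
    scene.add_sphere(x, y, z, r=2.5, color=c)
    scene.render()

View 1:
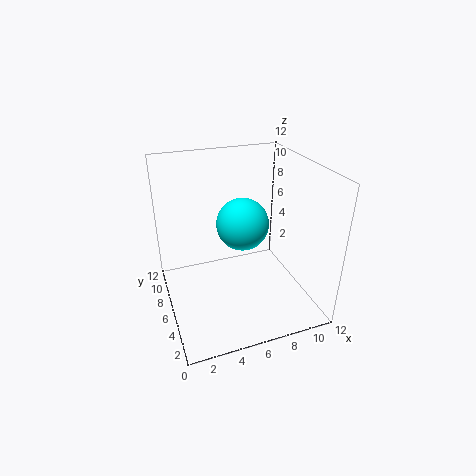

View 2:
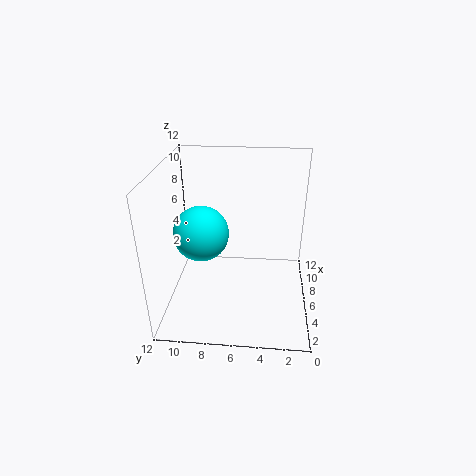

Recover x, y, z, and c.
x = 7.75, y = 9.5, z = 5.25, c = 'cyan'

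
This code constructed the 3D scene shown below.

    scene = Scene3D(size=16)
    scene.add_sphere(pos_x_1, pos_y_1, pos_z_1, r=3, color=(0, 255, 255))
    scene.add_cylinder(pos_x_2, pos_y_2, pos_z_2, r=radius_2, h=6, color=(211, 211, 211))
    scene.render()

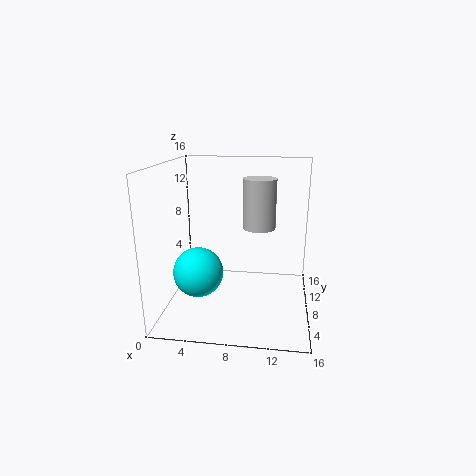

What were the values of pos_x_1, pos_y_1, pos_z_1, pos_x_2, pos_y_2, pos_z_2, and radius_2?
pos_x_1 = 3
pos_y_1 = 9
pos_z_1 = 3
pos_x_2 = 10
pos_y_2 = 12
pos_z_2 = 8
radius_2 = 2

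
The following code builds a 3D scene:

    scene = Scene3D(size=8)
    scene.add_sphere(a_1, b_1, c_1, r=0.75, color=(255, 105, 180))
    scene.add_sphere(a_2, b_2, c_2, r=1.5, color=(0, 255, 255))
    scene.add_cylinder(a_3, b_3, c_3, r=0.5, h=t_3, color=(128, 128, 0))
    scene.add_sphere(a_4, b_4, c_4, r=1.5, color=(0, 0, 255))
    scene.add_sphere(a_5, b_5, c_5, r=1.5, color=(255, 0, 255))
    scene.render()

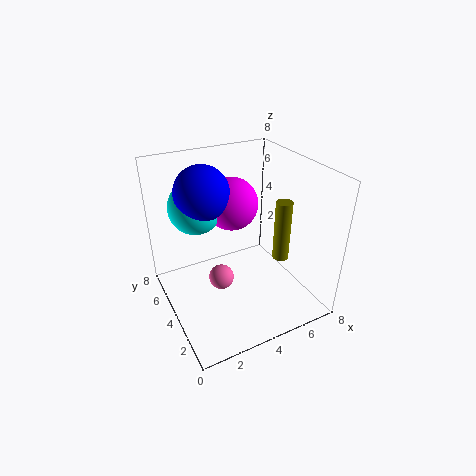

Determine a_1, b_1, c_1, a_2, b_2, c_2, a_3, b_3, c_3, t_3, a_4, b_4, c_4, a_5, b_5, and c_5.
a_1 = 3.25, b_1 = 4.75, c_1 = 1, a_2 = 2.25, b_2 = 5.75, c_2 = 5.5, a_3 = 7, b_3 = 4, c_3 = 1.75, t_3 = 3.75, a_4 = 2.5, b_4 = 5.25, c_4 = 6.5, a_5 = 4.25, b_5 = 5.25, c_5 = 5.5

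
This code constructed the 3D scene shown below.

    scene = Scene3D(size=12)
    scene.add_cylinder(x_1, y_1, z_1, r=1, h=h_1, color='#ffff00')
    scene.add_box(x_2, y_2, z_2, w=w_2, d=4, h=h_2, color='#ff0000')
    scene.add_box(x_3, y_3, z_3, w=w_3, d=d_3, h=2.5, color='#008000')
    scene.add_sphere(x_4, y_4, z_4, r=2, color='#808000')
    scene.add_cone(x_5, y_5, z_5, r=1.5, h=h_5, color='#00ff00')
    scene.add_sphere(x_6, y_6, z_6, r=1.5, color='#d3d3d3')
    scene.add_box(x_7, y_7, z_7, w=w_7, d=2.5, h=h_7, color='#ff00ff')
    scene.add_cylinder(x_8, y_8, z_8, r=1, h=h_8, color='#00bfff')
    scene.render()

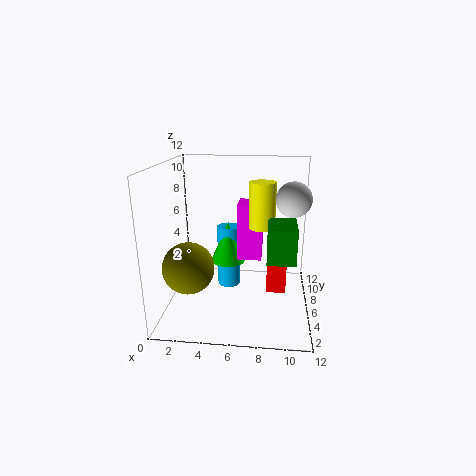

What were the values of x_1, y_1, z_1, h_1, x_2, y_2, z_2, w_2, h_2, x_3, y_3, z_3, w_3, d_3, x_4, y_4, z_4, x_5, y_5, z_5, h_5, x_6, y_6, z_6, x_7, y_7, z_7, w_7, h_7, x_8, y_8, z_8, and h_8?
x_1 = 8, y_1 = 4.5, z_1 = 7.5, h_1 = 3.5, x_2 = 8.5, y_2 = 3.5, z_2 = 2.5, w_2 = 1.5, h_2 = 3, x_3 = 8.5, y_3 = 1, z_3 = 6, w_3 = 2, d_3 = 3, x_4 = 2.5, y_4 = 3, z_4 = 4.5, x_5 = 5, y_5 = 7, z_5 = 3.5, h_5 = 3.5, x_6 = 10.5, y_6 = 7.5, z_6 = 9, x_7 = 6, y_7 = 5, z_7 = 4.5, w_7 = 2, h_7 = 4.5, x_8 = 5, y_8 = 7.5, z_8 = 1, h_8 = 5.5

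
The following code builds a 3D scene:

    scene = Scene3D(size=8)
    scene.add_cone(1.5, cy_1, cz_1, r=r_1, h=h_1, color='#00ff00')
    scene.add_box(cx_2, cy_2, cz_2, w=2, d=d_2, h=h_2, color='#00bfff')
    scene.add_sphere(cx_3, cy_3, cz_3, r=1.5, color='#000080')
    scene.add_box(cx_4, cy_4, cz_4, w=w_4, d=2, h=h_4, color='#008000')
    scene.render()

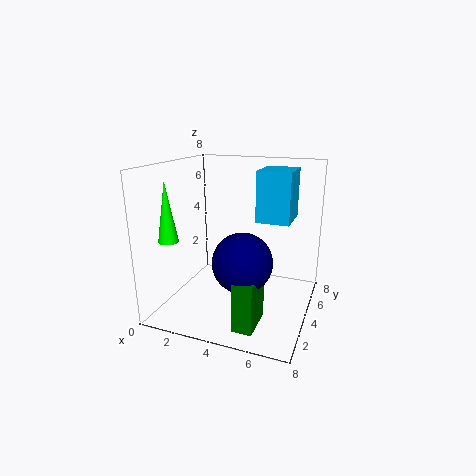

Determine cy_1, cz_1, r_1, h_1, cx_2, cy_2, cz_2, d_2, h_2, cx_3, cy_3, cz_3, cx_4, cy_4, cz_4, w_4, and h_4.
cy_1 = 1; cz_1 = 4.5; r_1 = 0.5; h_1 = 3; cx_2 = 4.5; cy_2 = 5.5; cz_2 = 4.5; d_2 = 2.5; h_2 = 3; cx_3 = 5; cy_3 = 2; cz_3 = 3.5; cx_4 = 5; cy_4 = 0.5; cz_4 = 0.5; w_4 = 1; h_4 = 2.5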